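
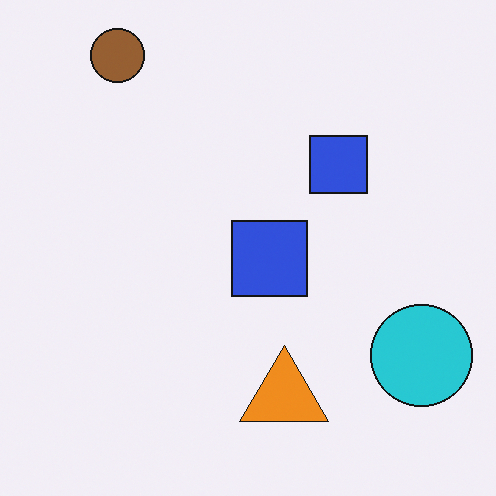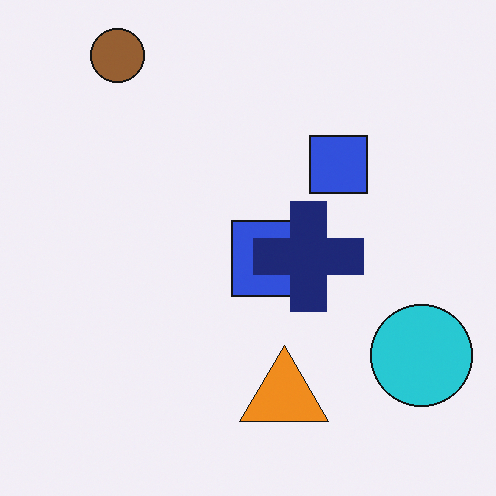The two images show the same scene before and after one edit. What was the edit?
This is the original image overlaid with an additional navy cross.

A navy cross appears in the second image that is absent from the first.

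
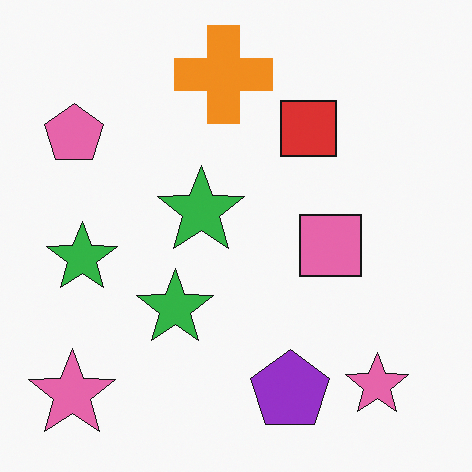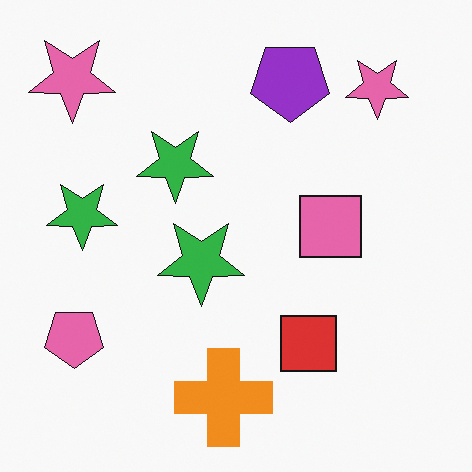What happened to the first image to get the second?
Flipped vertically (top ↔ bottom).

The orange cross is in the top of the first image and the bottom of the second — shapes on opposite sides of the horizontal midline have swapped in a mirror flip.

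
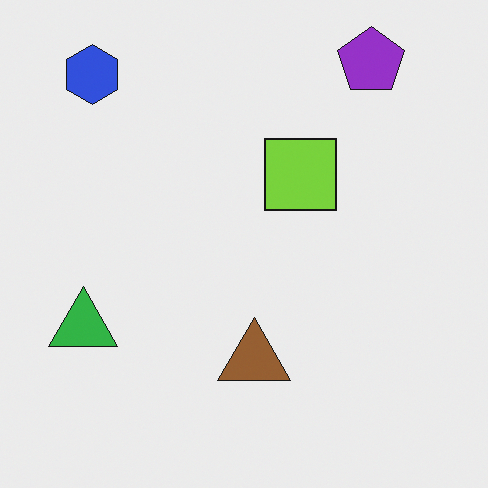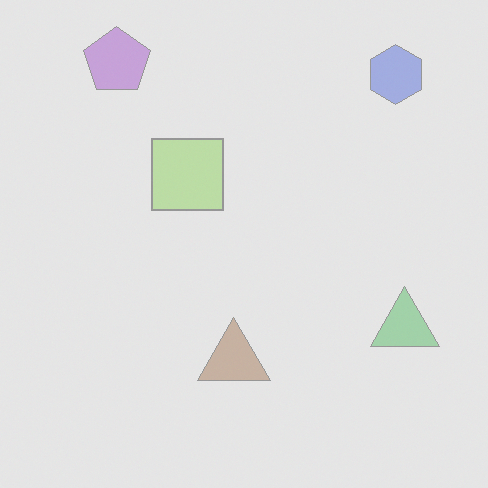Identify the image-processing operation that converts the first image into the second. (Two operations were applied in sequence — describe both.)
The second image is the first flipped horizontally (left ↔ right), then washed out (contrast reduced).

The green triangle is in the bottom-left of the first image and the bottom-right of the second — shapes on opposite sides of the vertical midline have swapped in a mirror flip. Tones are pushed toward mid-grey across the whole image — a global contrast change.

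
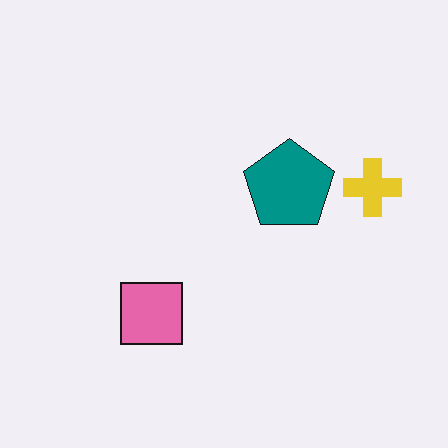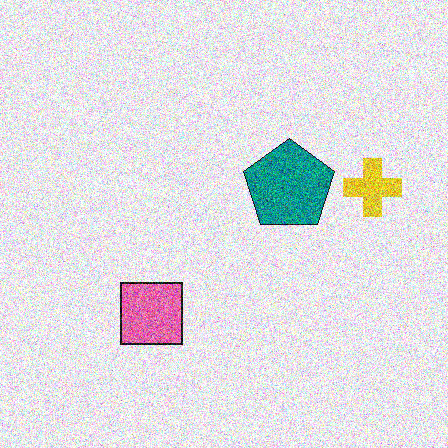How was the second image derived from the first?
This is the original image degraded with heavy additive noise.

Random speckle covers the whole image, including the flat background.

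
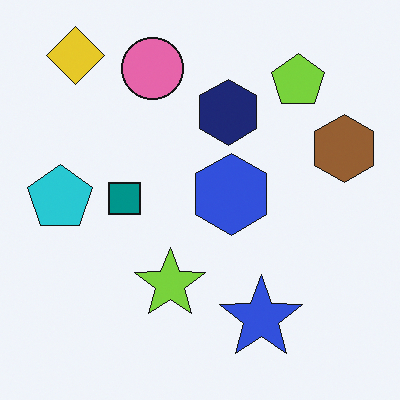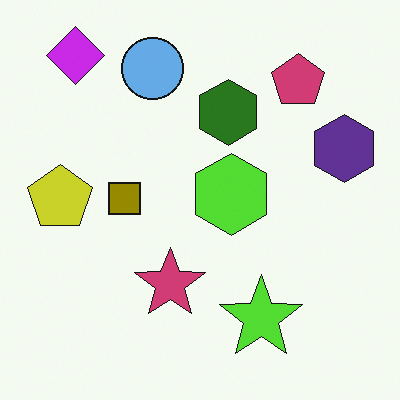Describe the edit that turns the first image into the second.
The image was hue-shifted through roughly half the color wheel.

Every shape's color has rotated by the same amount around the hue wheel — a uniform hue shift.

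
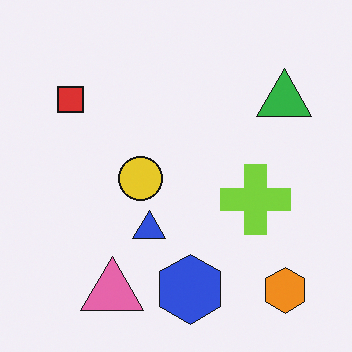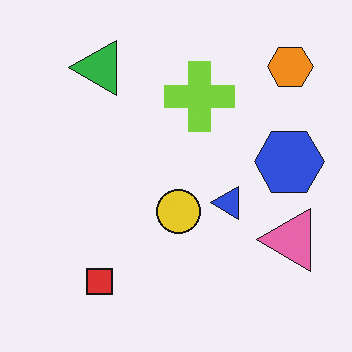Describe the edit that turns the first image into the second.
The image was rotated 90° counter-clockwise.

The orange hexagon sits in the bottom-right of the first image and the top-right of the second — consistent with a whole-image 90° counter-clockwise rotation.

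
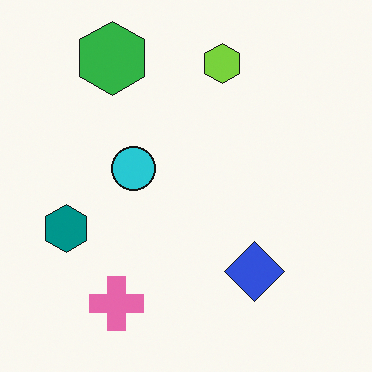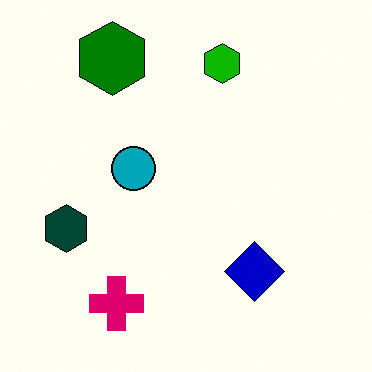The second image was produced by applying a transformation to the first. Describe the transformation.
It was given much higher contrast.

Tones are pushed away from mid-grey across the whole image — a global contrast change.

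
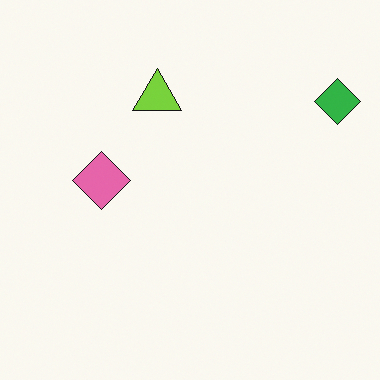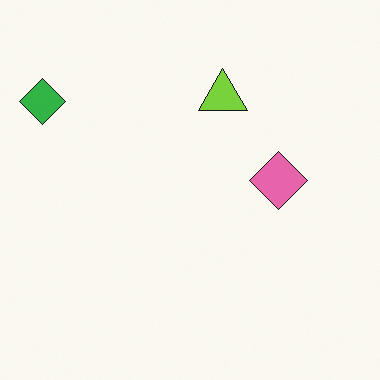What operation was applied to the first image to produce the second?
This is the original image flipped horizontally (left ↔ right).

The green diamond is in the top-right of the first image and the top-left of the second — shapes on opposite sides of the vertical midline have swapped in a mirror flip.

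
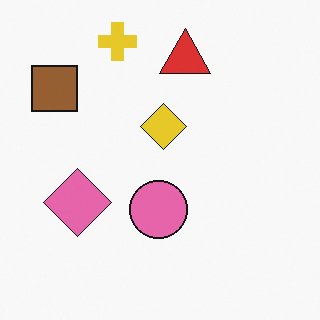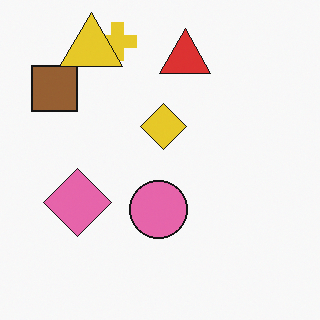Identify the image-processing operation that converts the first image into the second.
This is the original image overlaid with an additional yellow triangle.

A yellow triangle appears in the second image that is absent from the first.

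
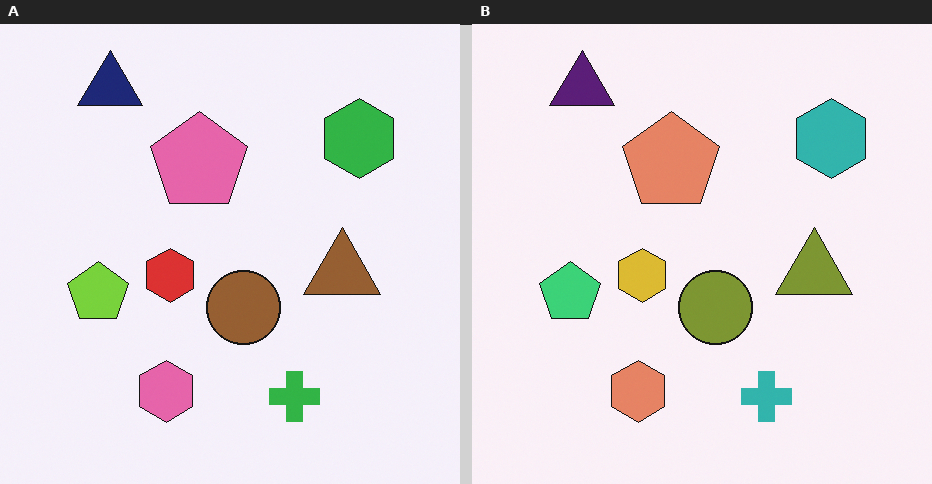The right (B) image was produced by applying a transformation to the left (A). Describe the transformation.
It was hue-shifted slightly.

Every shape's color has rotated by the same amount around the hue wheel — a uniform hue shift.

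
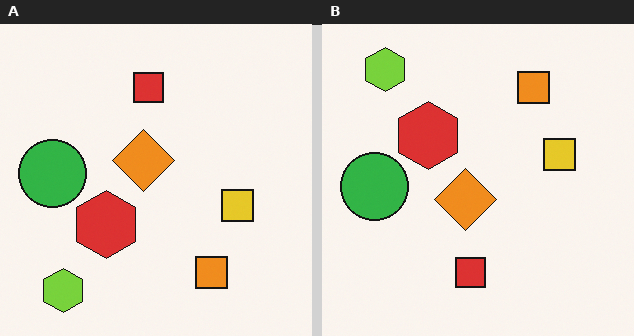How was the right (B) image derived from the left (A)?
This is the original image flipped vertically (top ↔ bottom).

The lime hexagon is in the bottom-left of the left (A) image and the top-left of the right (B) — shapes on opposite sides of the horizontal midline have swapped in a mirror flip.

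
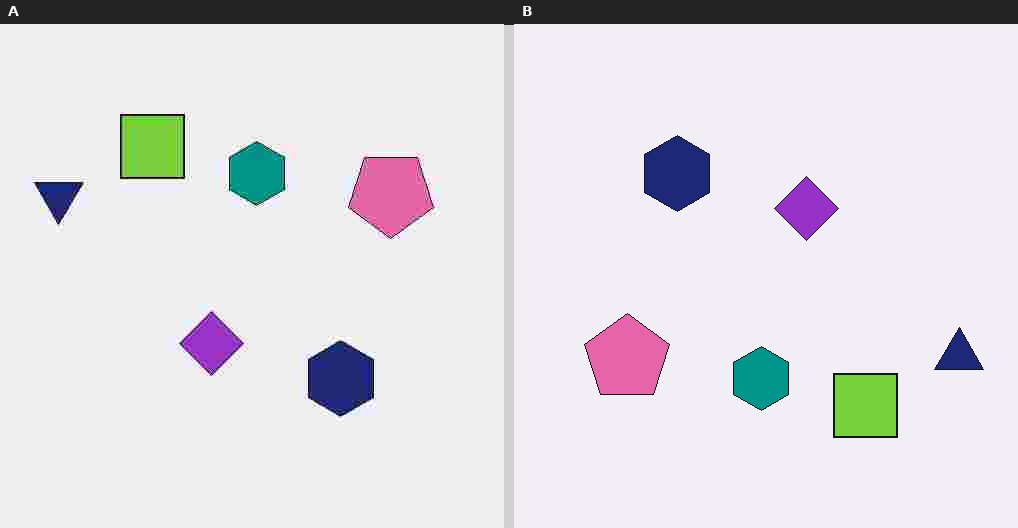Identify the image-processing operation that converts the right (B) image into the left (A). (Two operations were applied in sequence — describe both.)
The left (A) image is the right (B) degraded with heavy JPEG compression, then rotated 180°.

Blocky 8×8 compression artifacts appear around shape edges and the flat background shows ringing — characteristic JPEG degradation. The navy triangle sits in the right of the right (B) image and the left of the left (A) — consistent with a whole-image 180° rotation.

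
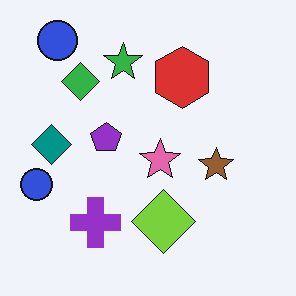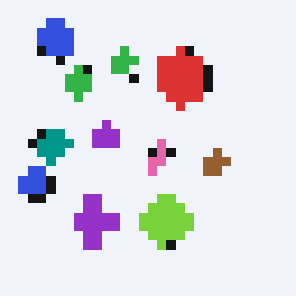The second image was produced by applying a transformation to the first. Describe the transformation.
The transformation is: coarsely pixelated.

Shapes are reduced to large square blocks; fine edges and outlines are lost — a downscale-then-upscale (mosaic) effect.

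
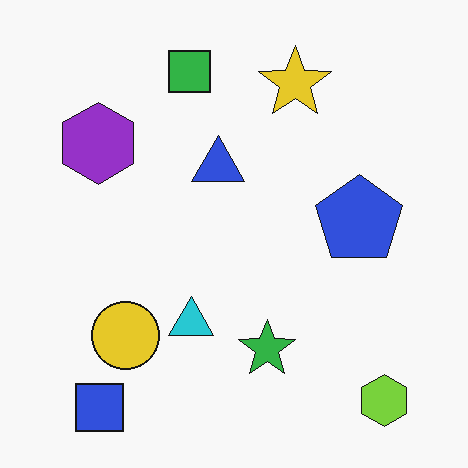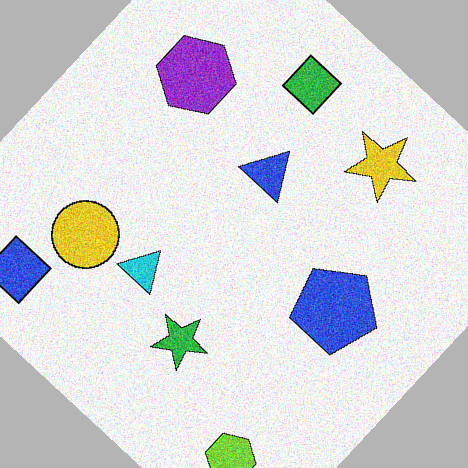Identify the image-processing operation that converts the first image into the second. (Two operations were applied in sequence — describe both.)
The second image is the first degraded with moderate additive noise, then rotated clockwise by a large amount — several tens of degrees.

Random speckle covers the whole image, including the flat background. Every shape is tilted by the same angle and the image corners show triangular fill wedges — a whole-image rotation by a non-right angle.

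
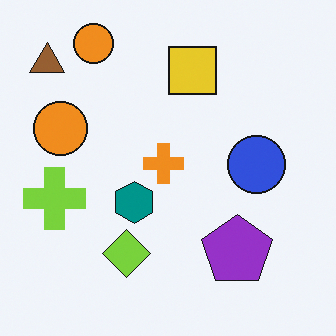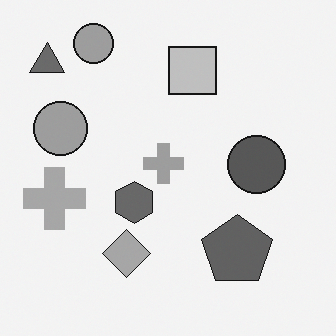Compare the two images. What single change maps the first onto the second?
The second image is the first converted to grayscale.

All color is removed — every shape is now a shade of grey.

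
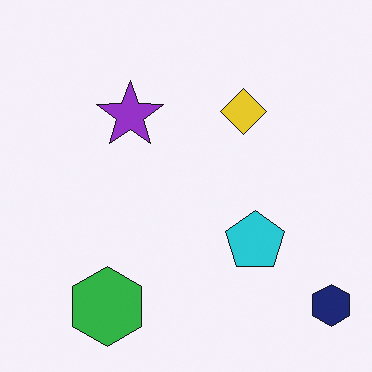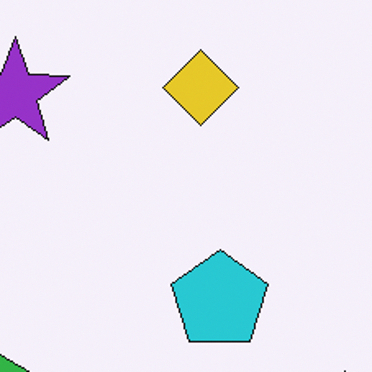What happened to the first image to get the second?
Cropped tightly and scaled back up.

The visible shapes are larger and the field of view is narrower; shapes near the original edges may be partly or wholly outside the frame — a crop-and-rescale.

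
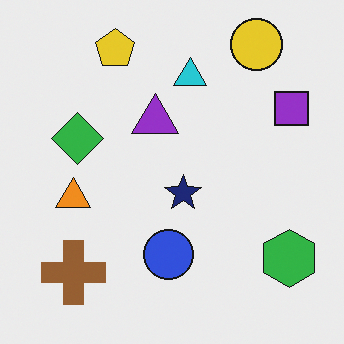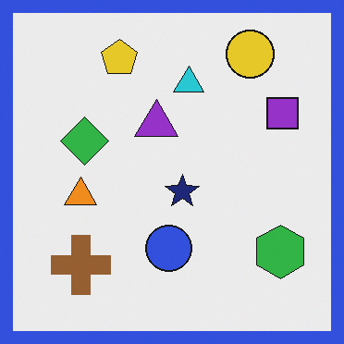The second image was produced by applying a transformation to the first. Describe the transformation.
Framed with a blue border.

A solid blue frame runs around the edge of the second image, with the content slightly shrunk inside it.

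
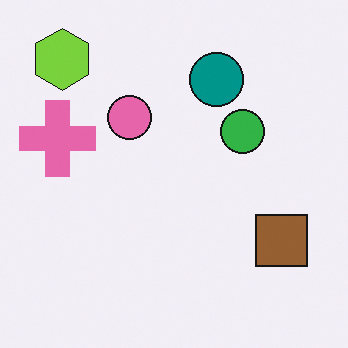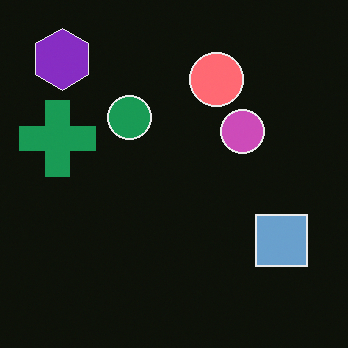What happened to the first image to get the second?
It was color-inverted (negative).

The light background has become dark and every shape's color is its complement — a photographic negative.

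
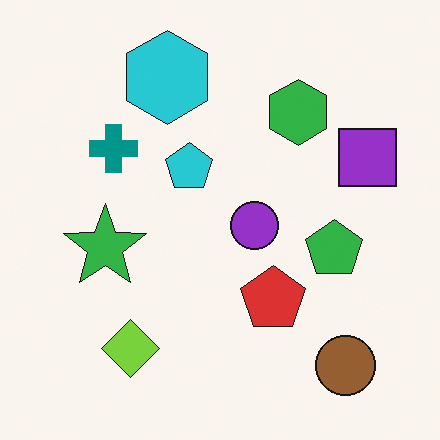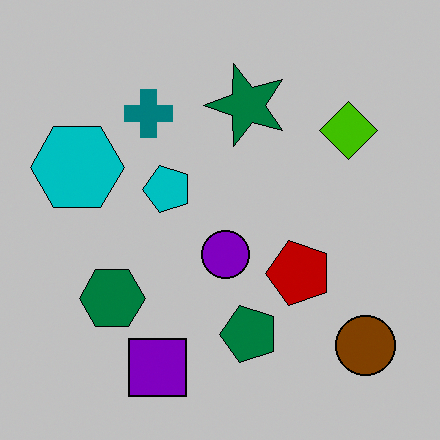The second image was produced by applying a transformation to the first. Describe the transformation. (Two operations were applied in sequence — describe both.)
The transformation is: aggressively posterized, then transposed (reflected across the top-left ↔ bottom-right diagonal).

Each flat color has snapped to a coarser quantized level — most visibly, the near-white background has dropped to a flat grey. Shapes have swapped their row and column positions — what was in the top-right is now in the bottom-left — a diagonal reflection.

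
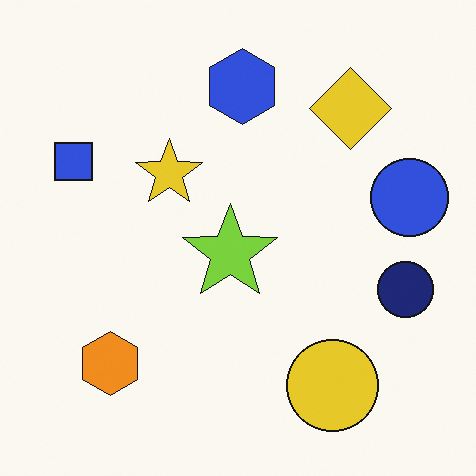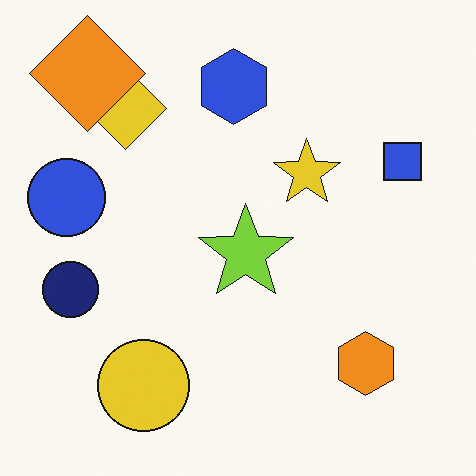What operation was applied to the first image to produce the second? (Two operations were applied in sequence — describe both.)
The transformation is: flipped horizontally (left ↔ right), then overlaid with an additional orange diamond.

The blue circle is in the right of the first image and the left of the second — shapes on opposite sides of the vertical midline have swapped in a mirror flip. An orange diamond appears in the second image that is absent from the first.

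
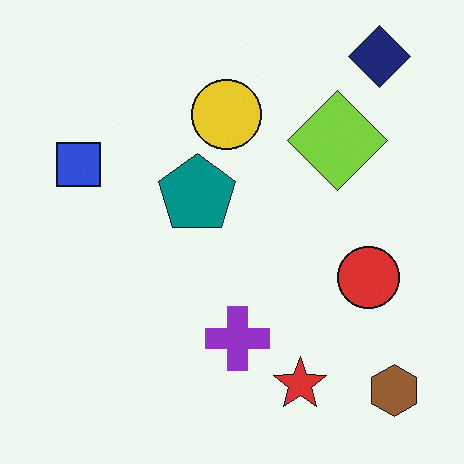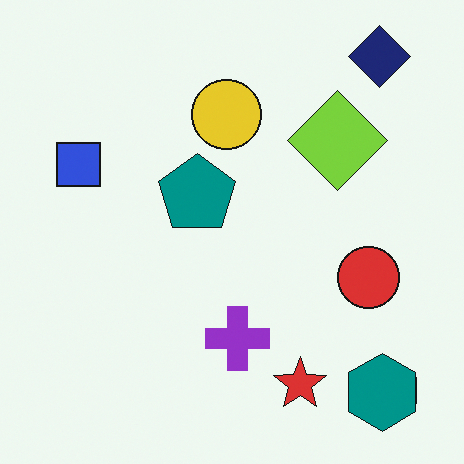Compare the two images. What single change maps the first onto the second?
Overlaid with an additional teal hexagon.

A teal hexagon appears in the second image that is absent from the first.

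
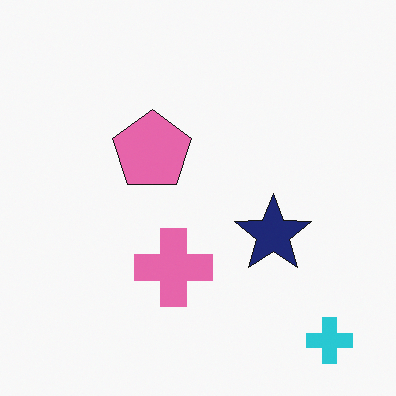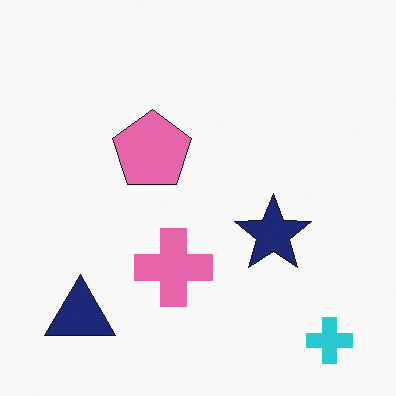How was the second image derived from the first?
Overlaid with an additional navy triangle.

A navy triangle appears in the second image that is absent from the first.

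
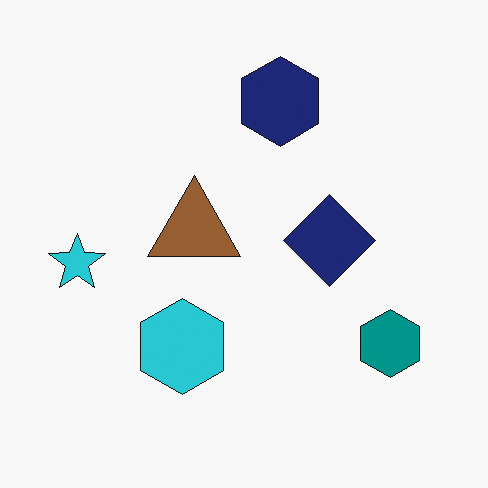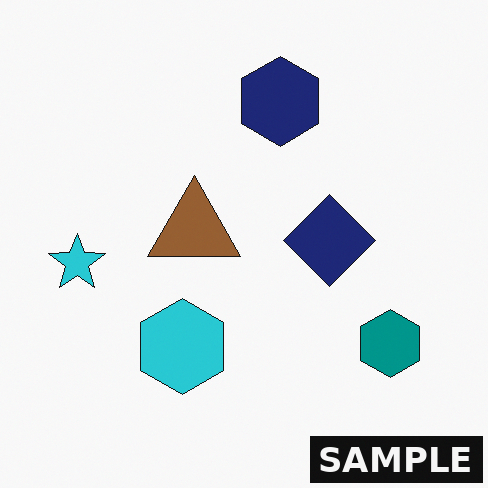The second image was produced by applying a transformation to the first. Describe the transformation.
This is the original image watermarked with the text "SAMPLE" in the lower-right corner.

A dark label reading "SAMPLE" appears in the lower-right corner.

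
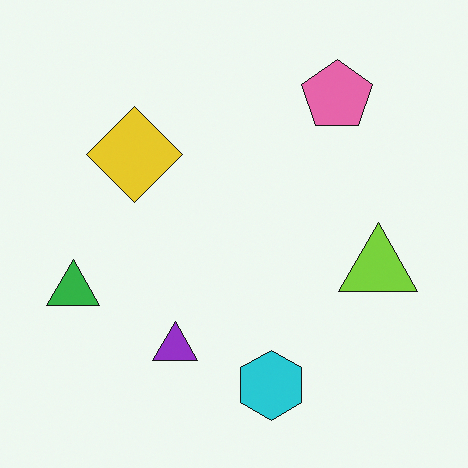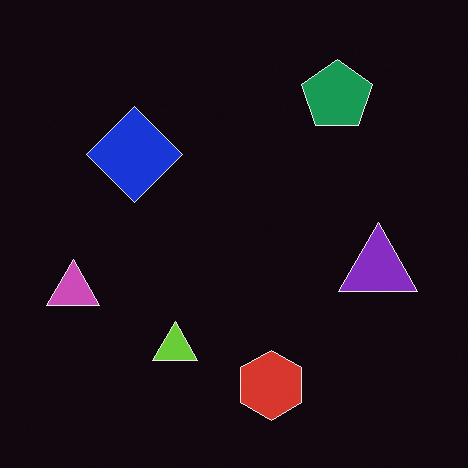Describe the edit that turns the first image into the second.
The transformation is: color-inverted (negative).

The light background has become dark and every shape's color is its complement — a photographic negative.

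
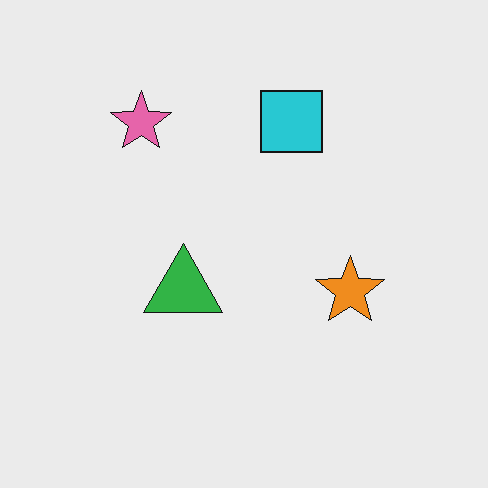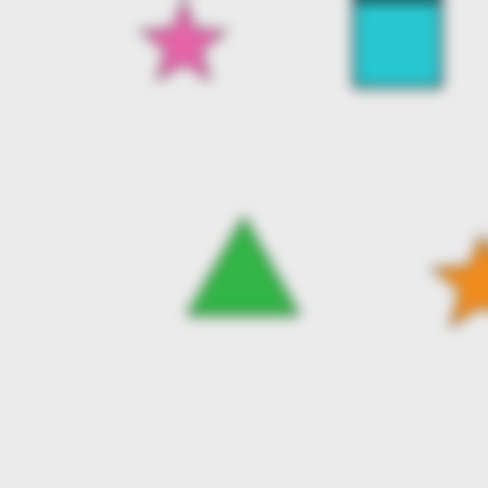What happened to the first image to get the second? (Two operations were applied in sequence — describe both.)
The second image is the first cropped slightly and scaled back up, then strongly gaussian-blurred.

The visible shapes are larger and the field of view is narrower; shapes near the original edges may be partly or wholly outside the frame — a crop-and-rescale. Shape edges and outlines are uniformly softened across the whole image.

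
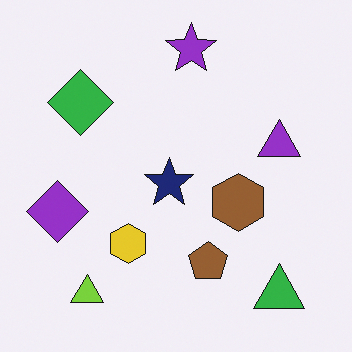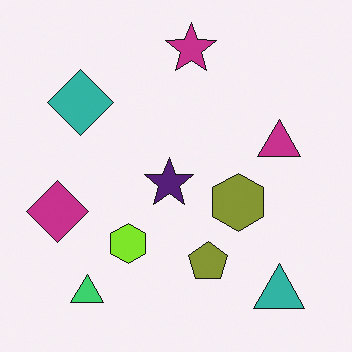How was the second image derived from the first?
Hue-shifted by a small amount.

Every shape's color has rotated by the same amount around the hue wheel — a uniform hue shift.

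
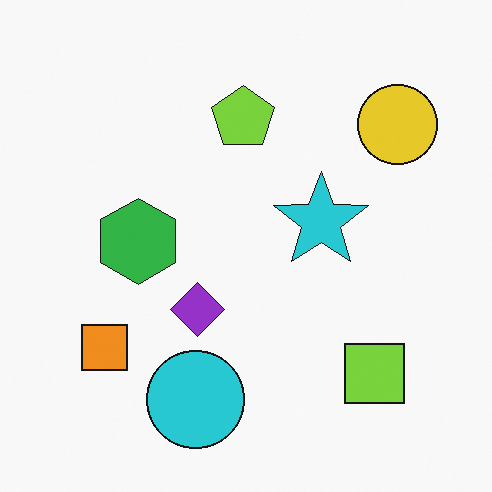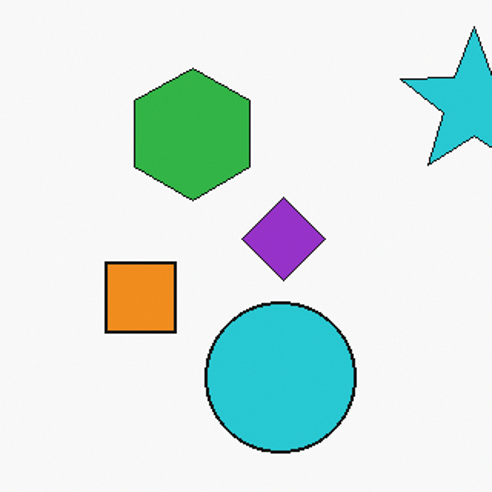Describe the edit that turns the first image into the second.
Cropped to a modestly smaller region and rescaled.

The visible shapes are larger and the field of view is narrower; shapes near the original edges may be partly or wholly outside the frame — a crop-and-rescale.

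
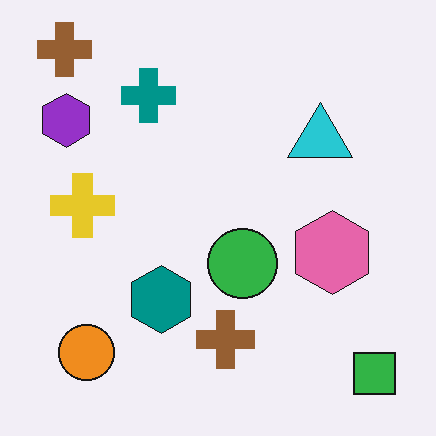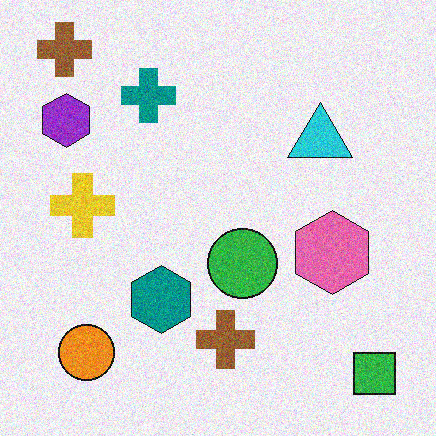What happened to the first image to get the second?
The image was degraded with visible gaussian noise.

Random speckle covers the whole image, including the flat background.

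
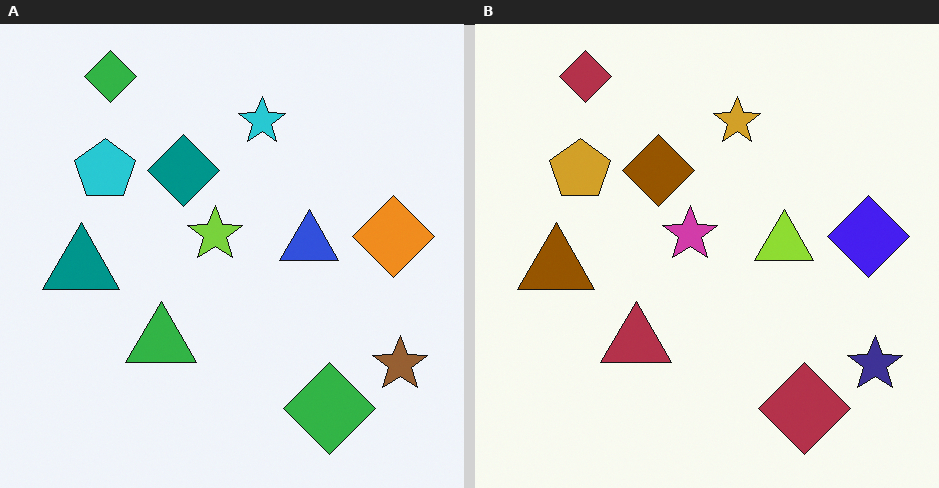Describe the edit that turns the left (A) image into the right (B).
This is the original image hue-shifted through roughly half the color wheel.

Every shape's color has rotated by the same amount around the hue wheel — a uniform hue shift.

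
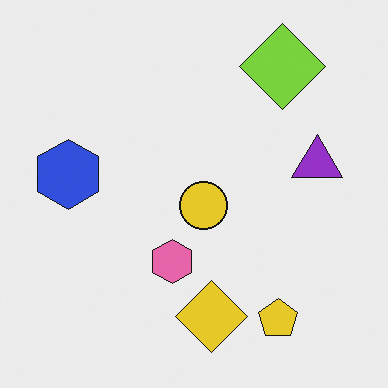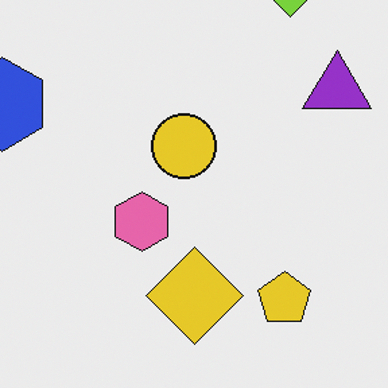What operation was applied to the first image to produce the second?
The second image is the first cropped slightly and scaled back up.

The visible shapes are larger and the field of view is narrower; shapes near the original edges may be partly or wholly outside the frame — a crop-and-rescale.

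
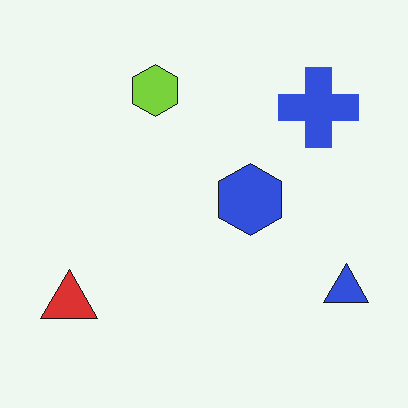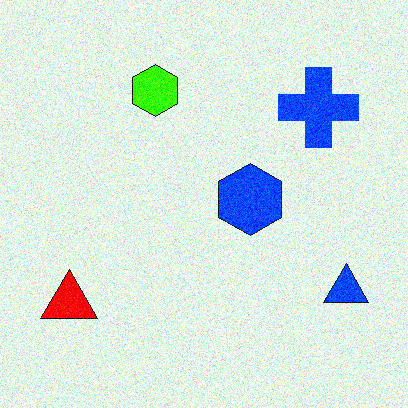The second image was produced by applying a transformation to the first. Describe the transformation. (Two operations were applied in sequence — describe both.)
The image was heavily oversaturated, then degraded with visible gaussian noise.

All colors are more vivid — a global saturation change. Random speckle covers the whole image, including the flat background.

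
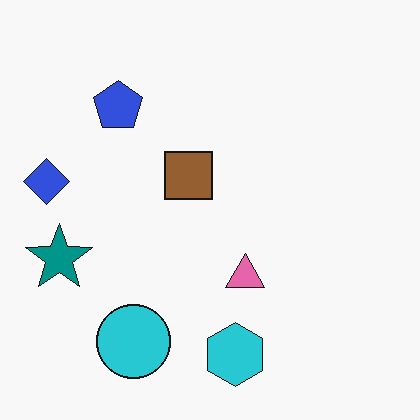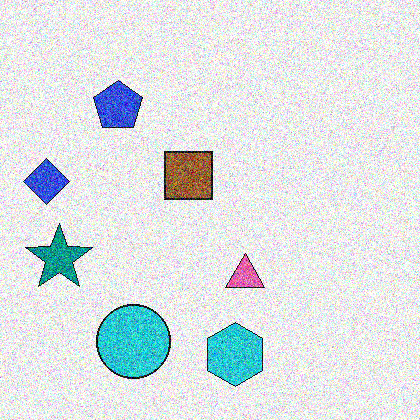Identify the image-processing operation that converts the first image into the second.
This is the original image degraded with a thick layer of grain.

Random speckle covers the whole image, including the flat background.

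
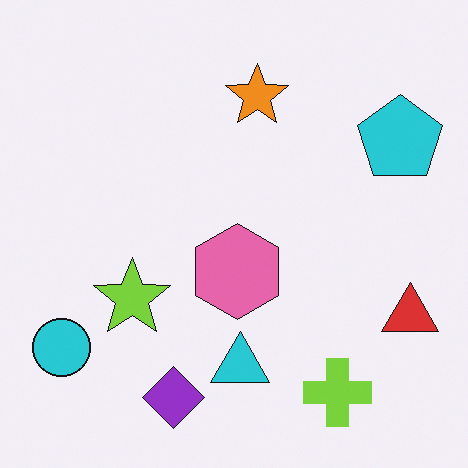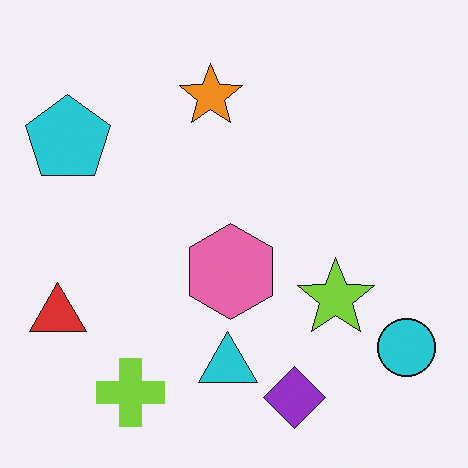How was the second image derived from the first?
This is the original image flipped horizontally (left ↔ right).

The red triangle is in the bottom-right of the first image and the bottom-left of the second — shapes on opposite sides of the vertical midline have swapped in a mirror flip.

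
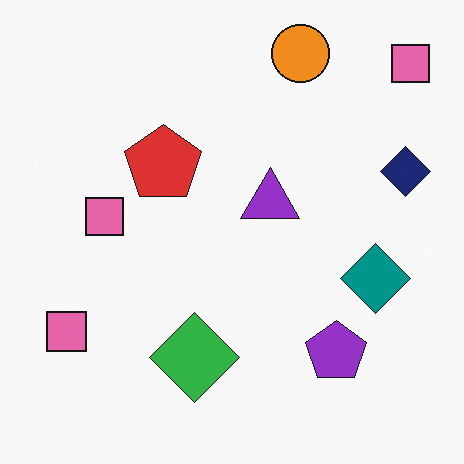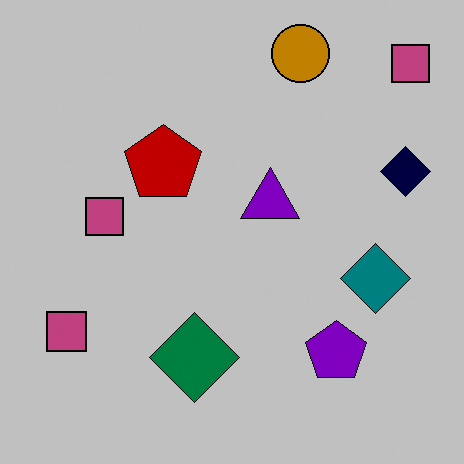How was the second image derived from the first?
Aggressively posterized.

Each flat color has snapped to a coarser quantized level — most visibly, the near-white background has dropped to a flat grey.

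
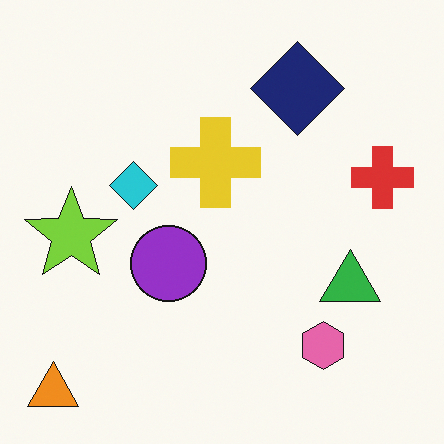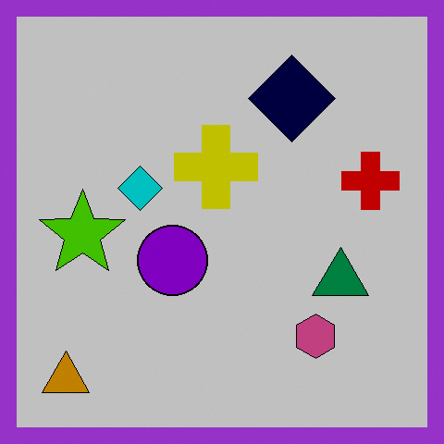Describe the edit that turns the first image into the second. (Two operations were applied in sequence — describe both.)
It was heavily posterized to just a handful of flat colors, then framed with a purple border.

Each flat color has snapped to a coarser quantized level — most visibly, the near-white background has dropped to a flat grey. A solid purple frame runs around the edge of the second image, with the content slightly shrunk inside it.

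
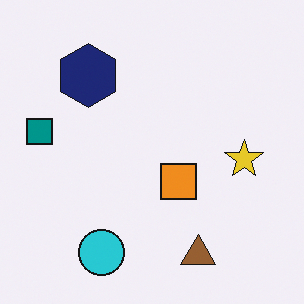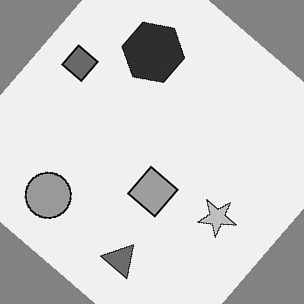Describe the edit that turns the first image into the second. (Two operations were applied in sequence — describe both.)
Rotated clockwise by a large amount — several tens of degrees, then converted to grayscale.

Every shape is tilted by the same angle and the image corners show triangular fill wedges — a whole-image rotation by a non-right angle. All color is removed — every shape is now a shade of grey.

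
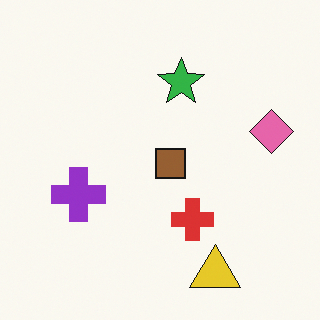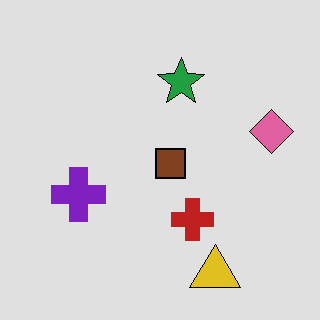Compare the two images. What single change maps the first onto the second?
It was moderately posterized.

Each flat color has snapped to a coarser quantized level — most visibly, the near-white background has dropped to a flat grey.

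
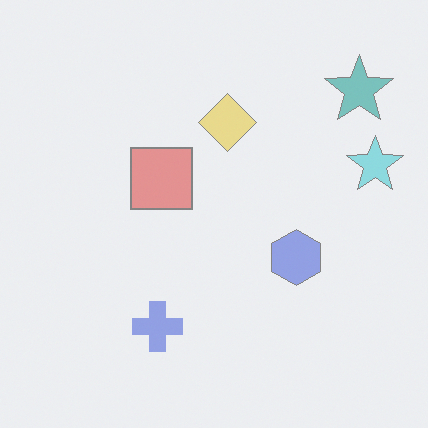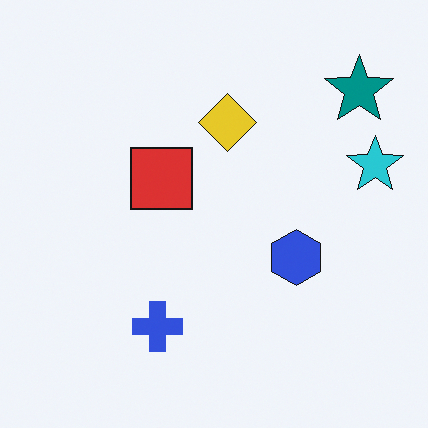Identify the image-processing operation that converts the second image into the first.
This is the original image given much lower contrast.

Tones are pushed toward mid-grey across the whole image — a global contrast change.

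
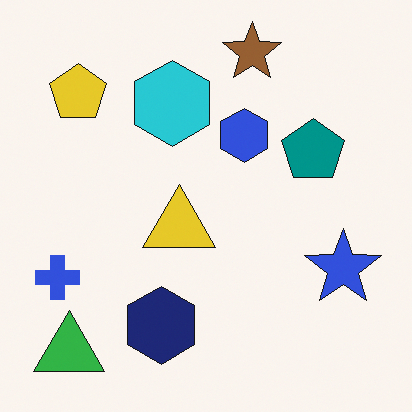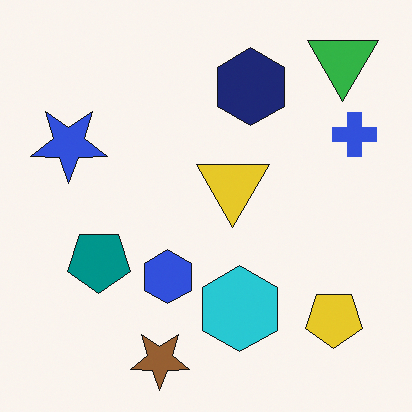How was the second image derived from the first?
Rotated 180°.

The green triangle sits in the bottom-left of the first image and the top-right of the second — consistent with a whole-image 180° rotation.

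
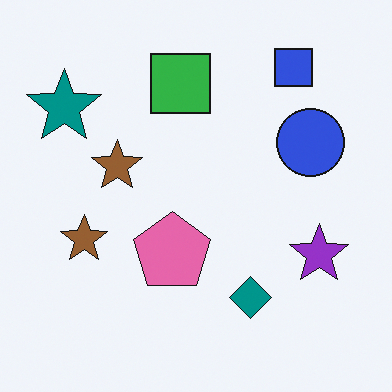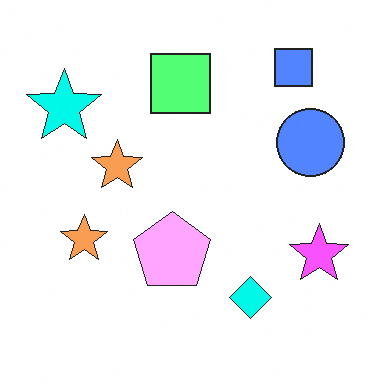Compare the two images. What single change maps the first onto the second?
The second image is the first brightened a lot.

Every pixel — background and shapes alike — is uniformly brightened.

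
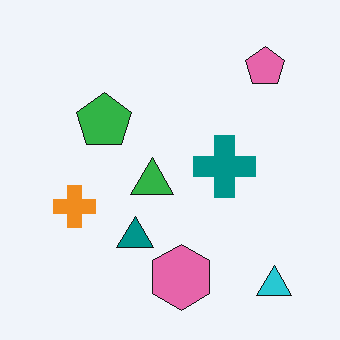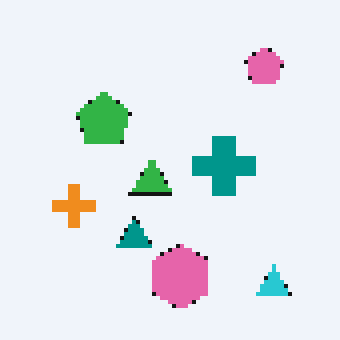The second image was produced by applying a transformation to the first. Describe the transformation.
This is the original image mildly pixelated.

Shapes are reduced to large square blocks; fine edges and outlines are lost — a downscale-then-upscale (mosaic) effect.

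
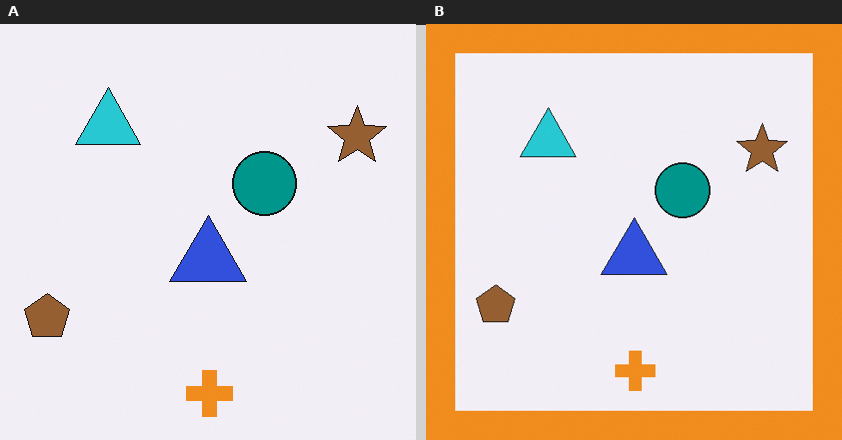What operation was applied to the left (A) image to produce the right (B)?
This is the original image framed with a orange border.

A solid orange frame runs around the edge of the right (B) image, with the content slightly shrunk inside it.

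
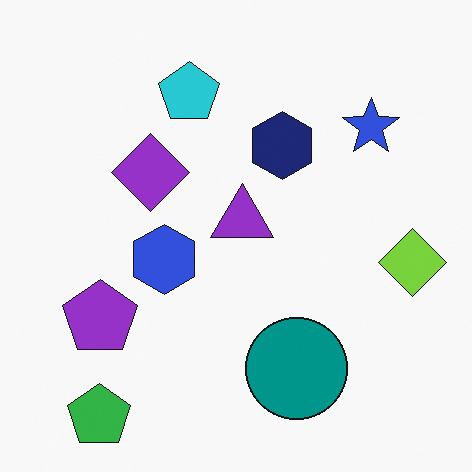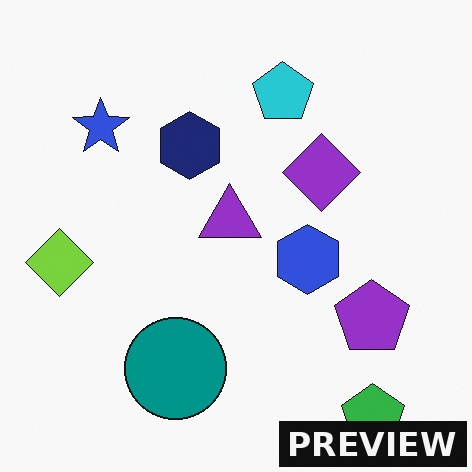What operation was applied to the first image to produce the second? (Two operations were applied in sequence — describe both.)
The image was flipped horizontally (left ↔ right), then watermarked with the text "PREVIEW" in the lower-right corner.

The lime diamond is in the right of the first image and the left of the second — shapes on opposite sides of the vertical midline have swapped in a mirror flip. A dark label reading "PREVIEW" appears in the lower-right corner.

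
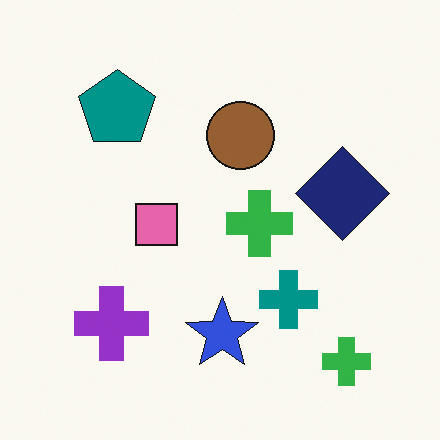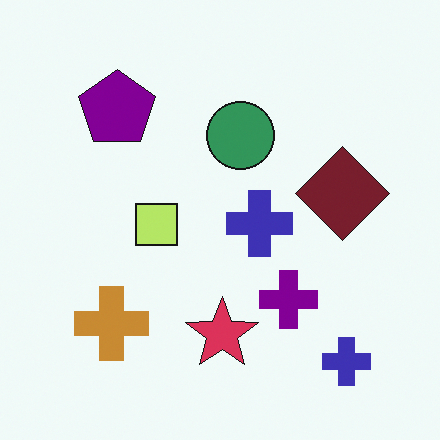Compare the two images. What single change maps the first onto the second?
Hue-shifted through roughly a third of the color wheel.

Every shape's color has rotated by the same amount around the hue wheel — a uniform hue shift.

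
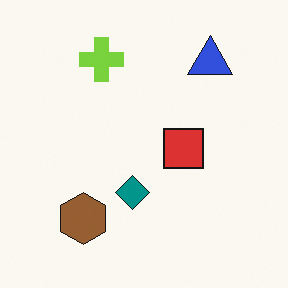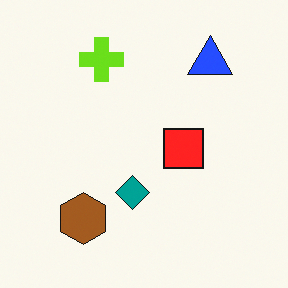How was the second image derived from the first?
It was slightly oversaturated.

All colors are more vivid — a global saturation change.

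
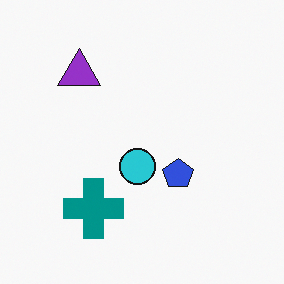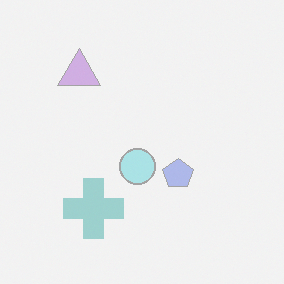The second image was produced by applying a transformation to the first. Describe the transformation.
This is the original image given much lower contrast.

Tones are pushed toward mid-grey across the whole image — a global contrast change.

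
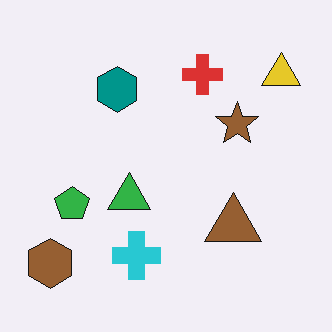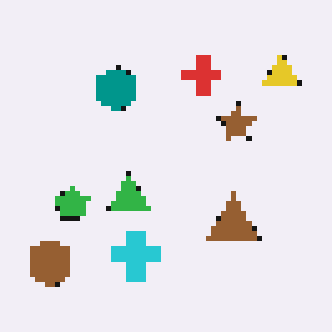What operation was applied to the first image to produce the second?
The second image is the first lightly pixelated (a mild mosaic effect).

Shapes are reduced to large square blocks; fine edges and outlines are lost — a downscale-then-upscale (mosaic) effect.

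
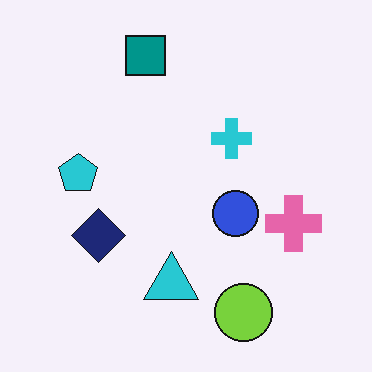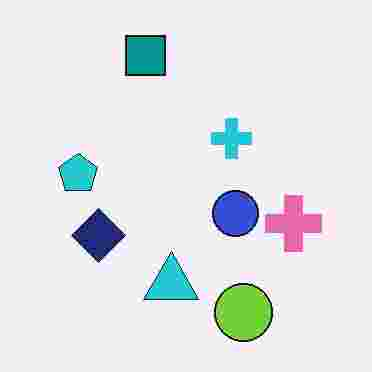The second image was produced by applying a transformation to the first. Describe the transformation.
It was heavily JPEG-compressed with obvious blocking artifacts.

Blocky 8×8 compression artifacts appear around shape edges and the flat background shows ringing — characteristic JPEG degradation.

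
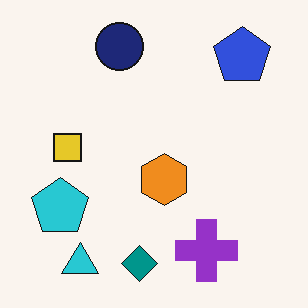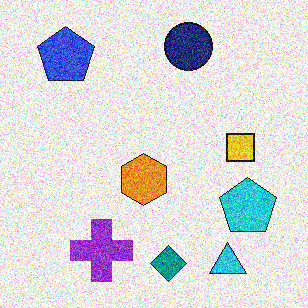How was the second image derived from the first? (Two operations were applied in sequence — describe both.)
The transformation is: degraded with heavy additive noise, then flipped horizontally (left ↔ right).

Random speckle covers the whole image, including the flat background. The cyan pentagon is in the bottom-left of the first image and the bottom-right of the second — shapes on opposite sides of the vertical midline have swapped in a mirror flip.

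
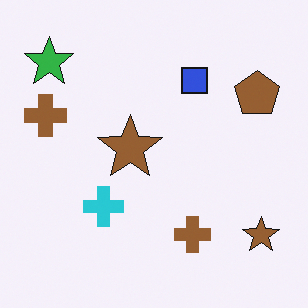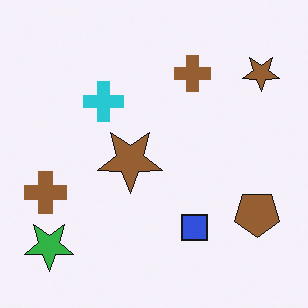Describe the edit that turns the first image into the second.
This is the original image flipped vertically (top ↔ bottom).

The green star is in the top-left of the first image and the bottom-left of the second — shapes on opposite sides of the horizontal midline have swapped in a mirror flip.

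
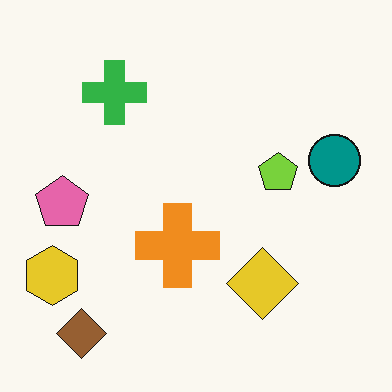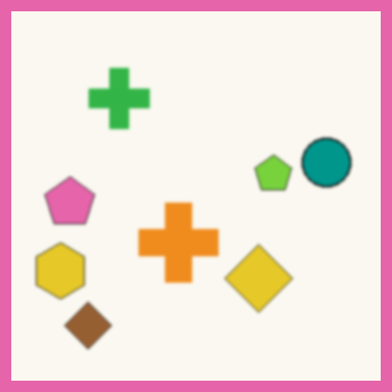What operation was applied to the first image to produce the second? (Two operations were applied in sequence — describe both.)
The second image is the first slightly softened, then framed with a pink border.

Shape edges and outlines are uniformly softened across the whole image. A solid pink frame runs around the edge of the second image, with the content slightly shrunk inside it.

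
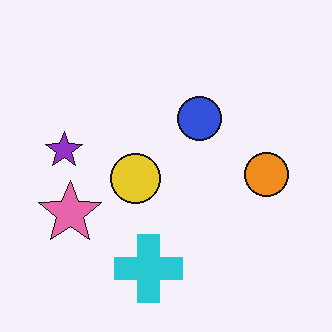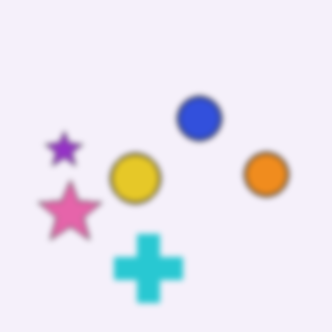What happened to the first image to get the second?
It was noticeably gaussian-blurred.

Shape edges and outlines are uniformly softened across the whole image.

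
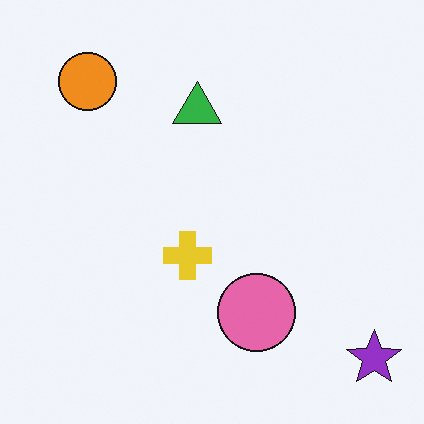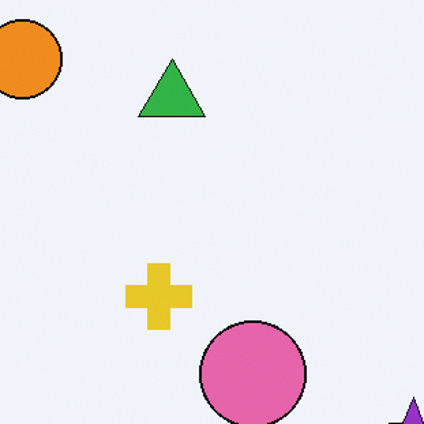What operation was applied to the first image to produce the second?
This is the original image cropped slightly and scaled back up.

The visible shapes are larger and the field of view is narrower; shapes near the original edges may be partly or wholly outside the frame — a crop-and-rescale.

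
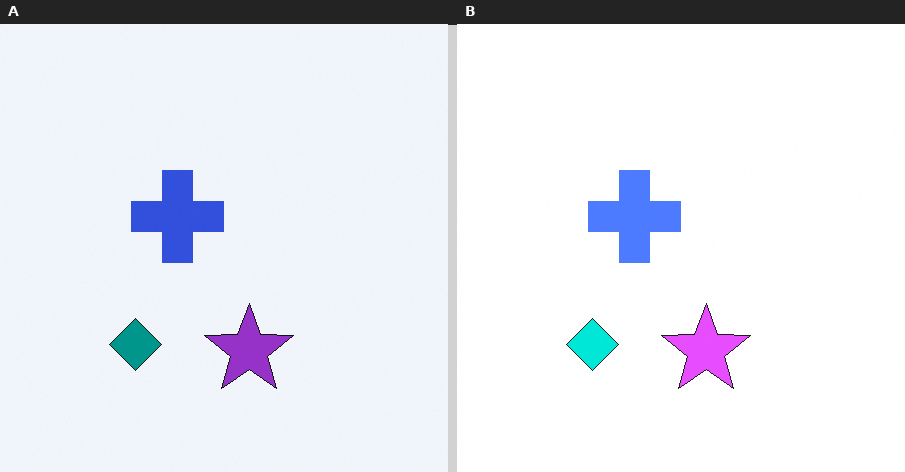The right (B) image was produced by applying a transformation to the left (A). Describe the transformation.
The image was substantially brightened.

Every pixel — background and shapes alike — is uniformly brightened.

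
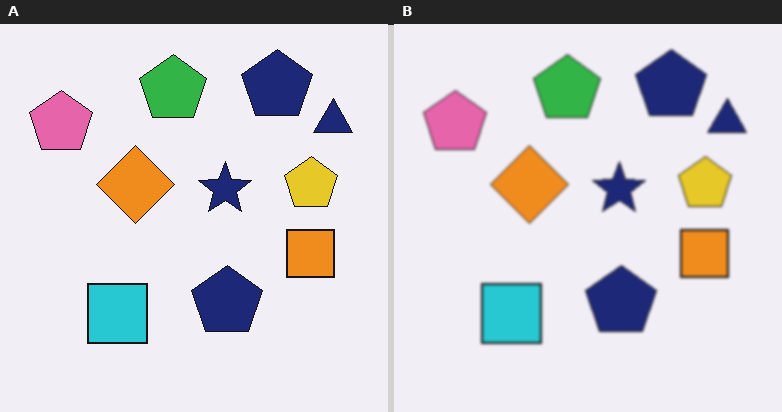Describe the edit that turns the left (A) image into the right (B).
It was given a subtle gaussian blur.

Shape edges and outlines are uniformly softened across the whole image.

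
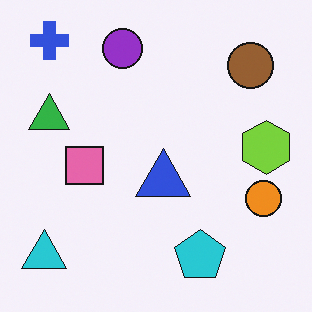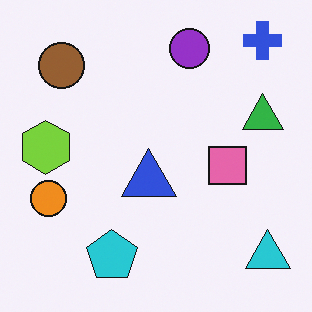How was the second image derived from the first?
The transformation is: flipped horizontally (left ↔ right).

The cyan triangle is in the bottom-left of the first image and the bottom-right of the second — shapes on opposite sides of the vertical midline have swapped in a mirror flip.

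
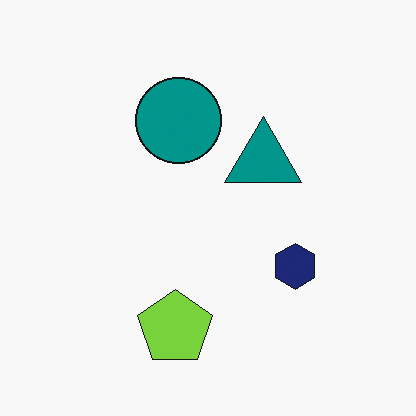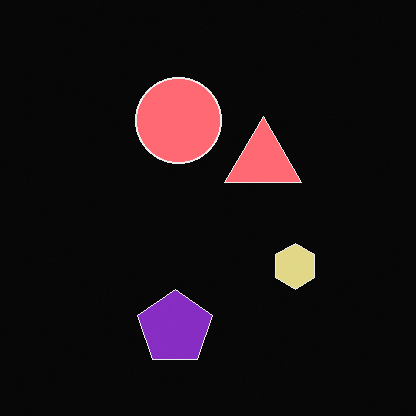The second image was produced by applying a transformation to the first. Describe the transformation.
The second image is the first color-inverted (negative).

The light background has become dark and every shape's color is its complement — a photographic negative.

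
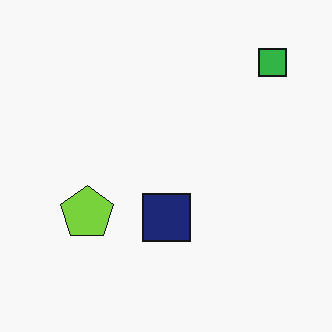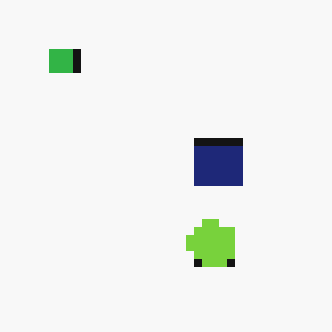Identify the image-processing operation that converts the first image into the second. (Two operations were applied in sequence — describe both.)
This is the original image moderately pixelated, then rotated 90° counter-clockwise.

Shapes are reduced to large square blocks; fine edges and outlines are lost — a downscale-then-upscale (mosaic) effect. The green square sits in the top-right of the first image and the top-left of the second — consistent with a whole-image 90° counter-clockwise rotation.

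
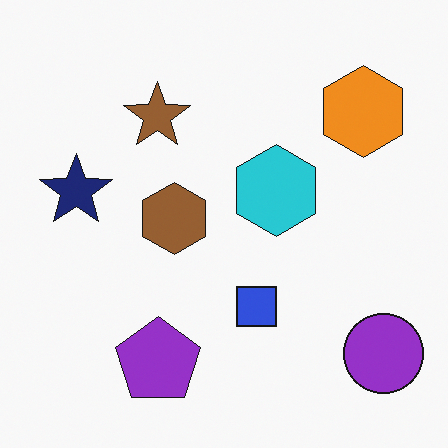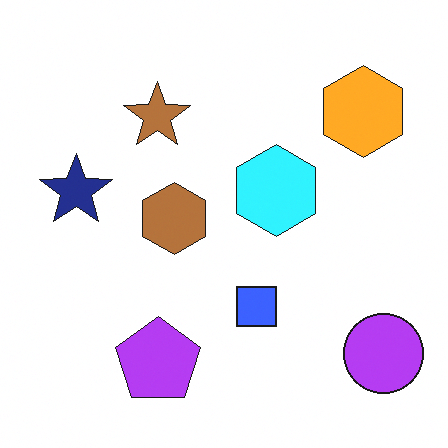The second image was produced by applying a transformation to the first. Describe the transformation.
This is the original image slightly brightened.

Every pixel — background and shapes alike — is uniformly brightened.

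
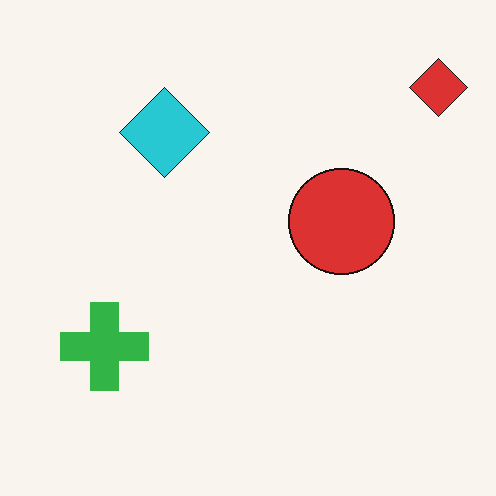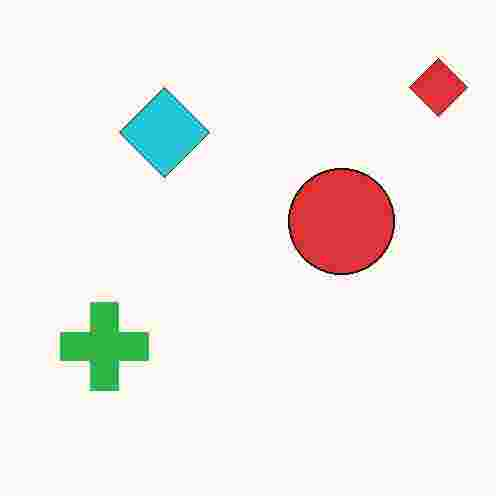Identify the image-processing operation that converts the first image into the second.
The image was heavily JPEG-compressed with obvious blocking artifacts.

Blocky 8×8 compression artifacts appear around shape edges and the flat background shows ringing — characteristic JPEG degradation.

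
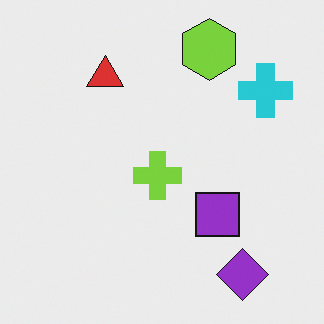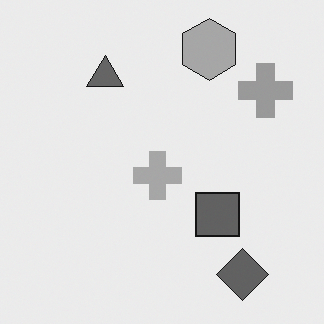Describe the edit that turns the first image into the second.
Converted to grayscale.

All color is removed — every shape is now a shade of grey.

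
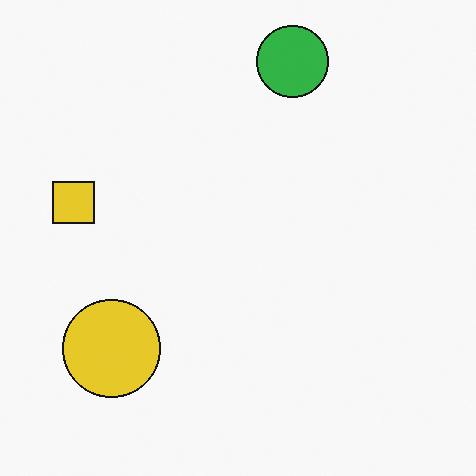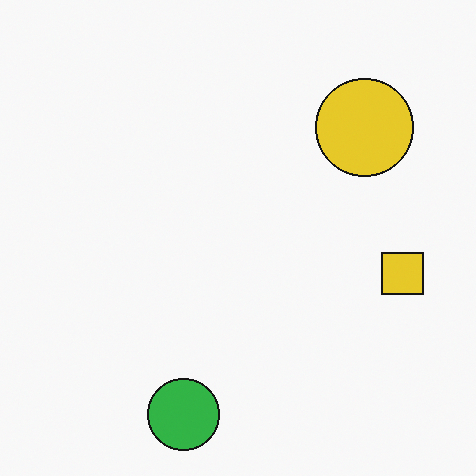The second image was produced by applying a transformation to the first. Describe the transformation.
This is the original image rotated 180°.

The green circle sits in the top of the first image and the bottom of the second — consistent with a whole-image 180° rotation.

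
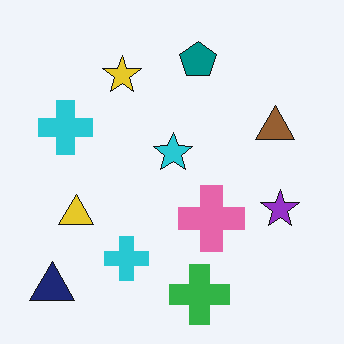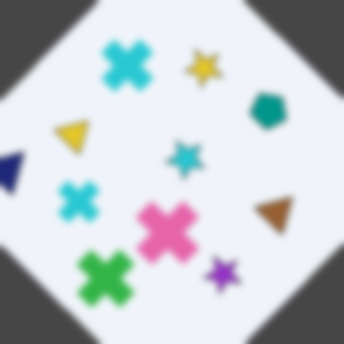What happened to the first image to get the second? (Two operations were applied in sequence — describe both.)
It was rotated clockwise by a large amount — several tens of degrees, then moderately blurred.

Every shape is tilted by the same angle and the image corners show triangular fill wedges — a whole-image rotation by a non-right angle. Shape edges and outlines are uniformly softened across the whole image.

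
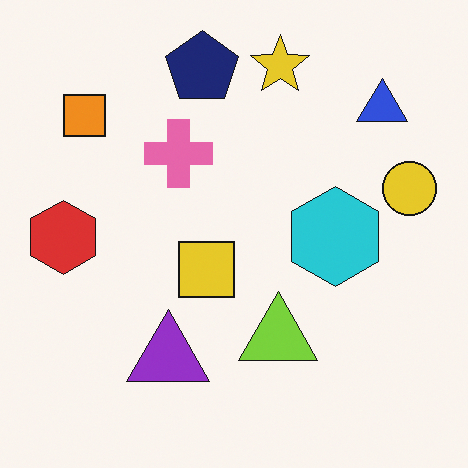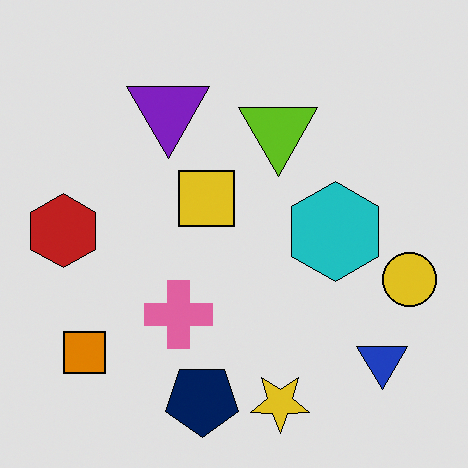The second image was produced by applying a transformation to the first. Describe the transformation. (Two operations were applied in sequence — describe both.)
The image was flipped vertically (top ↔ bottom), then posterized to a reduced palette.

The yellow star is in the top of the first image and the bottom of the second — shapes on opposite sides of the horizontal midline have swapped in a mirror flip. Each flat color has snapped to a coarser quantized level — most visibly, the near-white background has dropped to a flat grey.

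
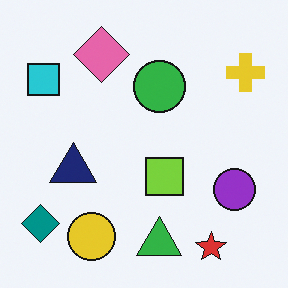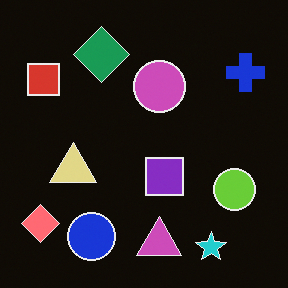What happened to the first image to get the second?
Color-inverted (negative).

The light background has become dark and every shape's color is its complement — a photographic negative.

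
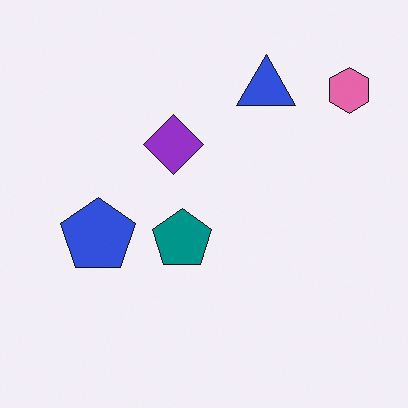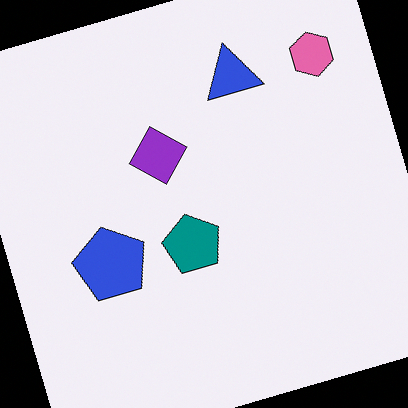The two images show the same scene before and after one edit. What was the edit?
Rotated counter-clockwise by a moderate amount.

Every shape is tilted by the same angle and the image corners show triangular fill wedges — a whole-image rotation by a non-right angle.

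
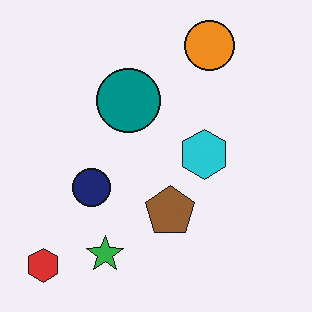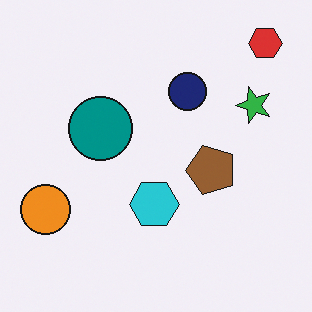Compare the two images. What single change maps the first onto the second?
The image was transposed (reflected across the top-left ↔ bottom-right diagonal).

Shapes have swapped their row and column positions — what was in the top-right is now in the bottom-left — a diagonal reflection.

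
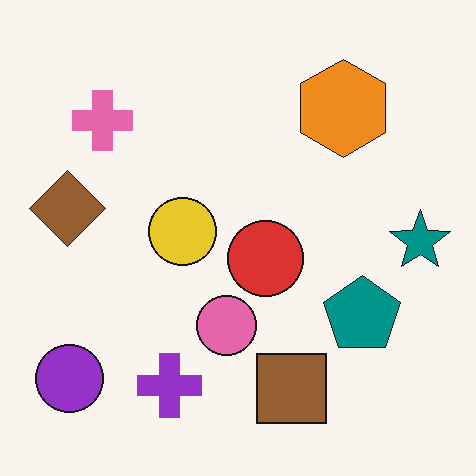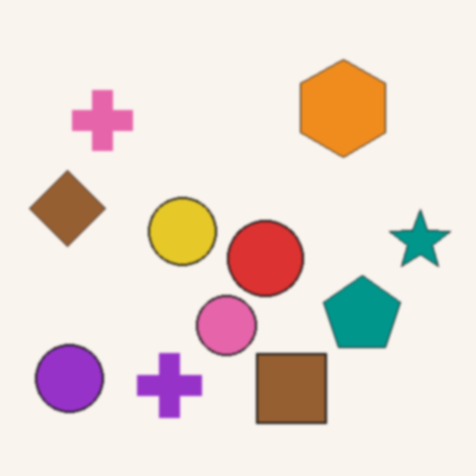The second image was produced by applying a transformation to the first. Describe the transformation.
Given a subtle gaussian blur.

Shape edges and outlines are uniformly softened across the whole image.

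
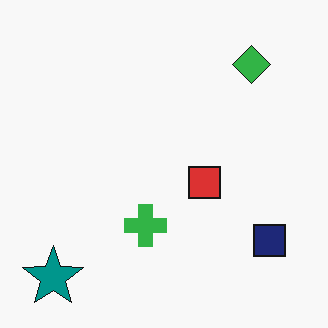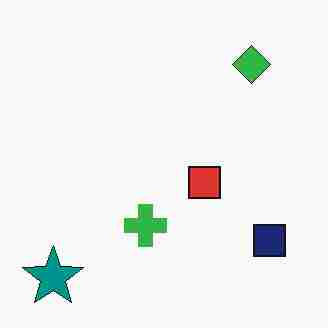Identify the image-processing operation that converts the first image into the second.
The transformation is: heavily JPEG-compressed with obvious blocking artifacts.

Blocky 8×8 compression artifacts appear around shape edges and the flat background shows ringing — characteristic JPEG degradation.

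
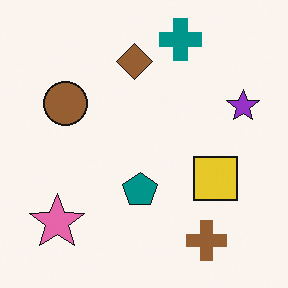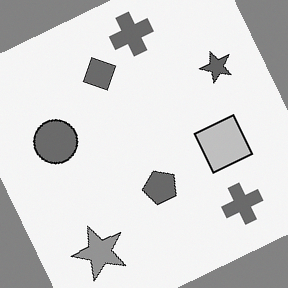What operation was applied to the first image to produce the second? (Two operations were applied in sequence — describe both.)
The second image is the first converted to grayscale, then rotated counter-clockwise by a moderate amount.

All color is removed — every shape is now a shade of grey. Every shape is tilted by the same angle and the image corners show triangular fill wedges — a whole-image rotation by a non-right angle.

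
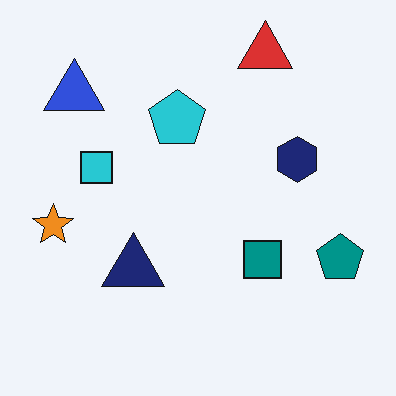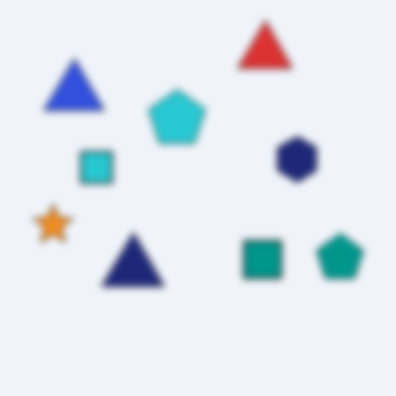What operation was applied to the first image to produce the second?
The image was noticeably gaussian-blurred.

Shape edges and outlines are uniformly softened across the whole image.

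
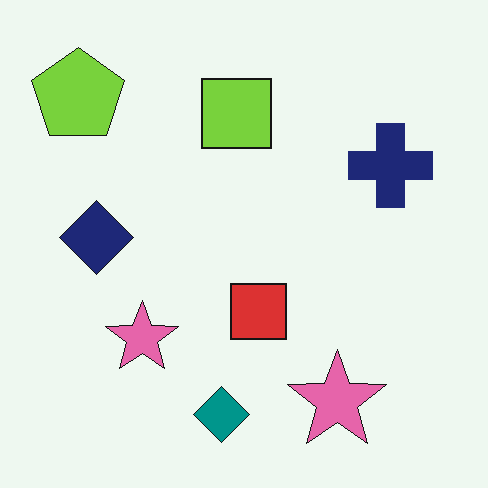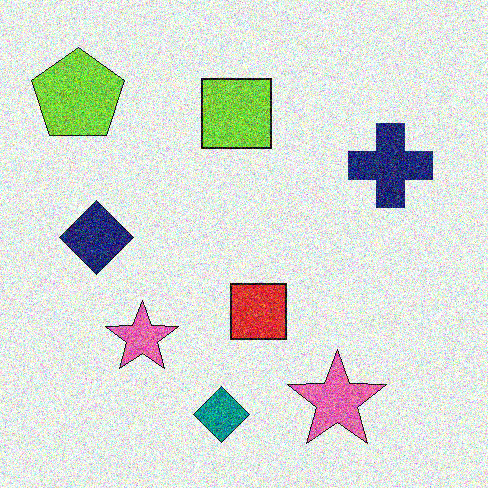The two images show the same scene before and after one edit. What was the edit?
The transformation is: degraded with a thick layer of grain.

Random speckle covers the whole image, including the flat background.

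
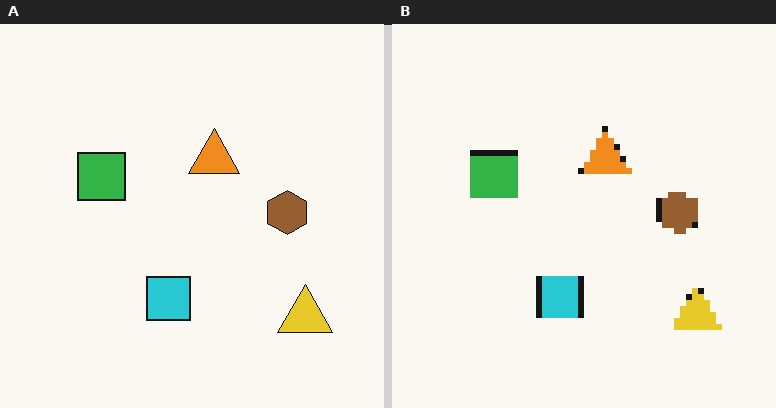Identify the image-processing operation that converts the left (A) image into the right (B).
The image was moderately pixelated.

Shapes are reduced to large square blocks; fine edges and outlines are lost — a downscale-then-upscale (mosaic) effect.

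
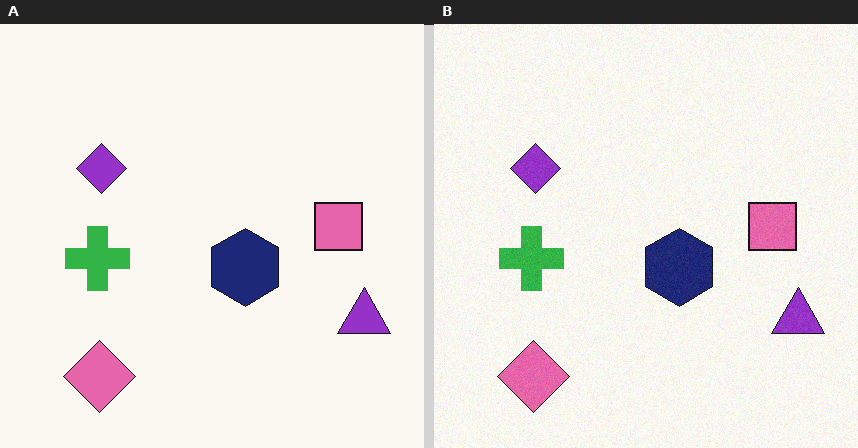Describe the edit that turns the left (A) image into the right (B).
This is the original image degraded with a light layer of grain.

Random speckle covers the whole image, including the flat background.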